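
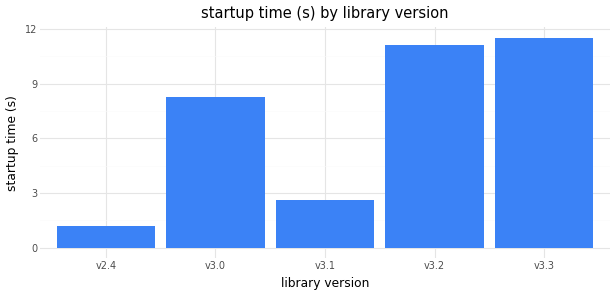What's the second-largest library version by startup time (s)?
v3.2

Top 3: v3.3 ≈ 12, v3.2 ≈ 11, v3.0 ≈ 8.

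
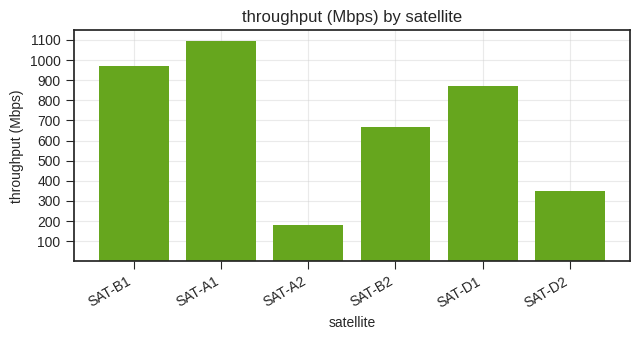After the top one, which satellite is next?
SAT-B1

Top 3: SAT-A1 ≈ 1100, SAT-B1 ≈ 1000, SAT-D1 ≈ 900.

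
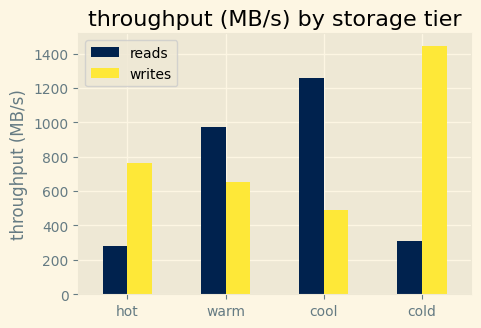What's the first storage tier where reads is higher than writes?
warm

hot: reads ≈ 200 vs writes ≈ 800 (not yet); warm: reads ≈ 1000 vs writes ≈ 600 (first crossover).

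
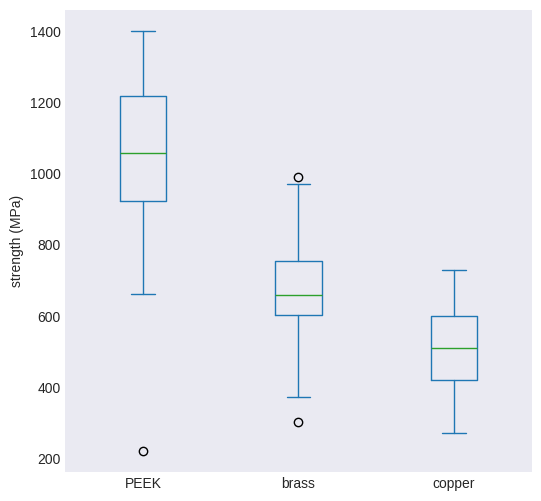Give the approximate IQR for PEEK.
≈ 300

Q3 ≈ 1200, Q1 ≈ 900; IQR ≈ 300.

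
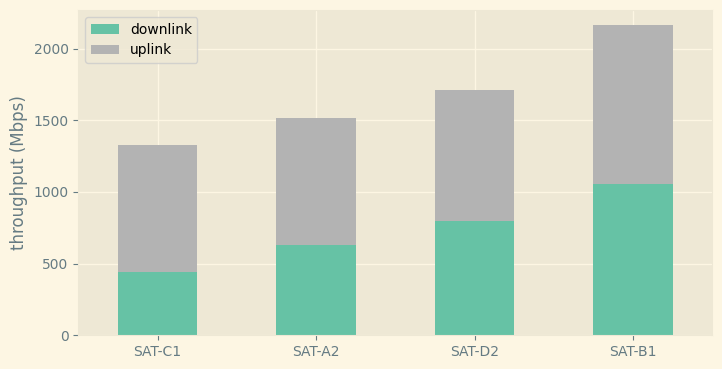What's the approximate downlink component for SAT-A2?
≈ 600

downlink top ≈ 600, bottom ≈ 0; segment ≈ 600.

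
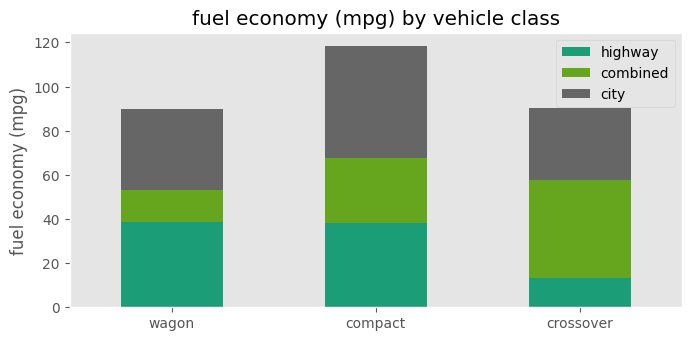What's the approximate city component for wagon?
city top ≈ 90, bottom ≈ 50; segment ≈ 40.

≈ 40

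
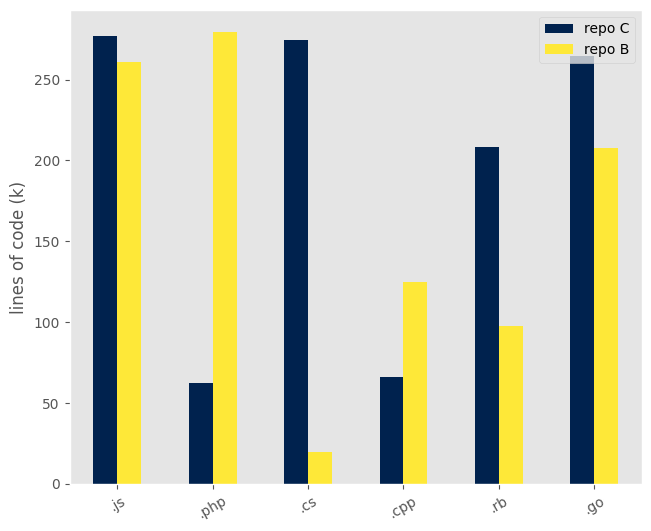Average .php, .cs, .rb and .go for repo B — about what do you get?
(275 + 25 + 100 + 200) / 4 ≈ 150.

≈ 150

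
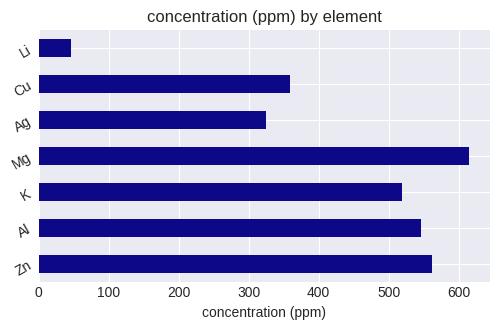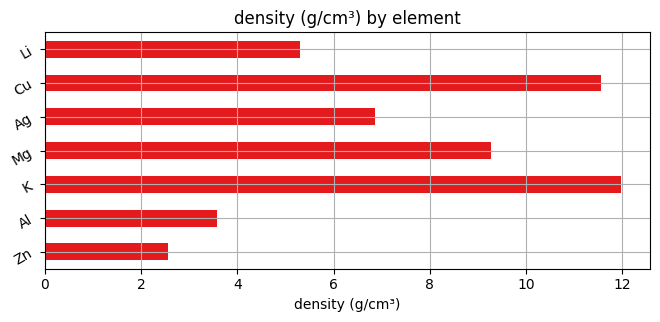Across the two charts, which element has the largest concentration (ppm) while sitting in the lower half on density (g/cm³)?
Chart 2 median density (g/cm³) ≈ 6; below-median elements: Zn, Al, Li. Among those, Zn has the highest concentration (ppm) (≈ 600).

Zn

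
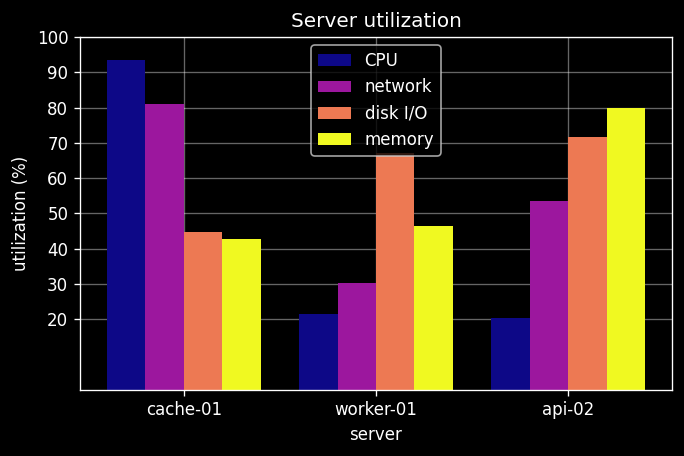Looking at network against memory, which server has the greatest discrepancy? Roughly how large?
cache-01, ≈ 40 %

cache-01: network ≈ 80, memory ≈ 40 → gap ≈ 40. Next-largest (api-02) is only ≈ 30.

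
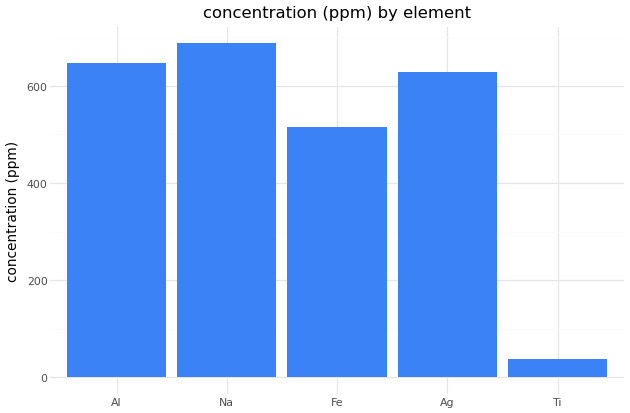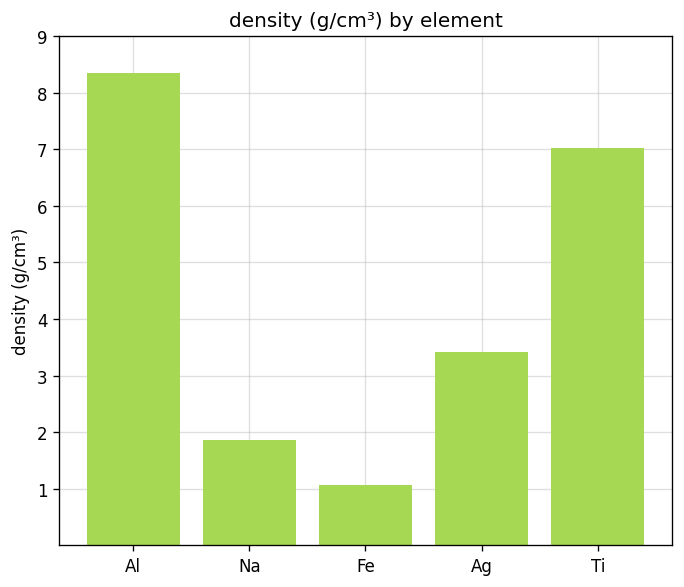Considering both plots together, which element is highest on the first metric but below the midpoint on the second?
Na

Chart 2 median density (g/cm³) ≈ 3; below-median elements: Na, Fe. Among those, Na has the highest concentration (ppm) (≈ 700).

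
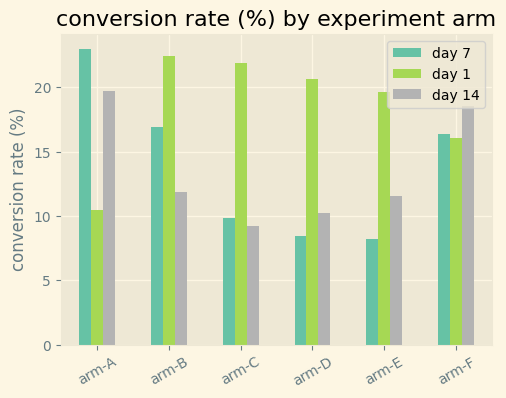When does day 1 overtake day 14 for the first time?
arm-A: day 1 ≈ 10 vs day 14 ≈ 20 (not yet); arm-B: day 1 ≈ 22 vs day 14 ≈ 12 (first crossover).

arm-B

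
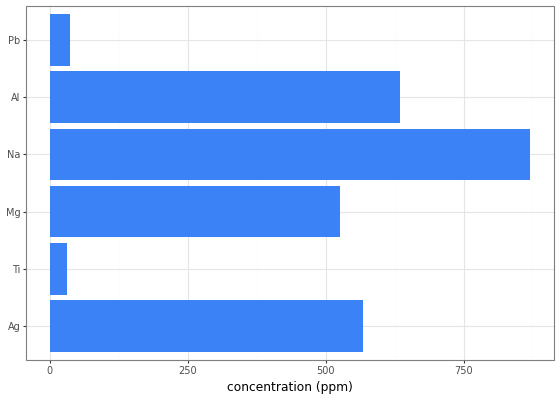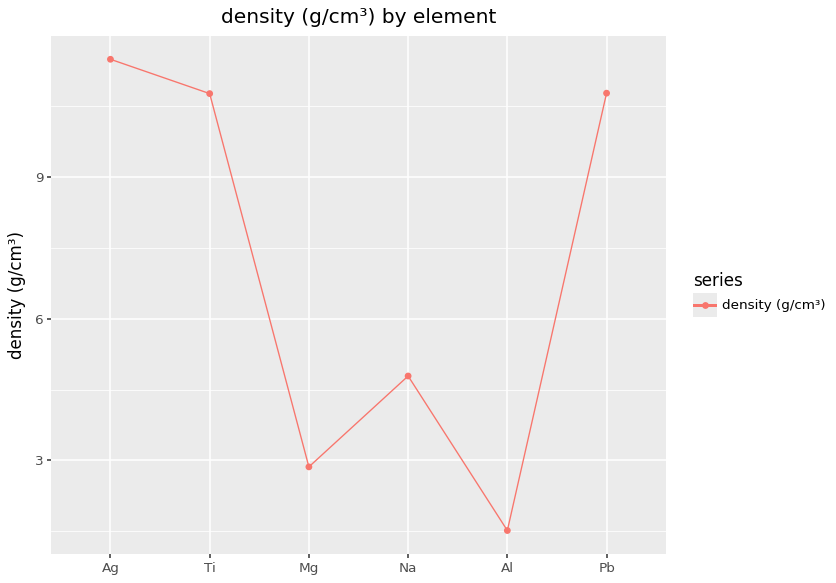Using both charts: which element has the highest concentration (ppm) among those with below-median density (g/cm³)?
Na

Chart 2 median density (g/cm³) ≈ 8; below-median elements: Mg, Na, Al. Among those, Na has the highest concentration (ppm) (≈ 900).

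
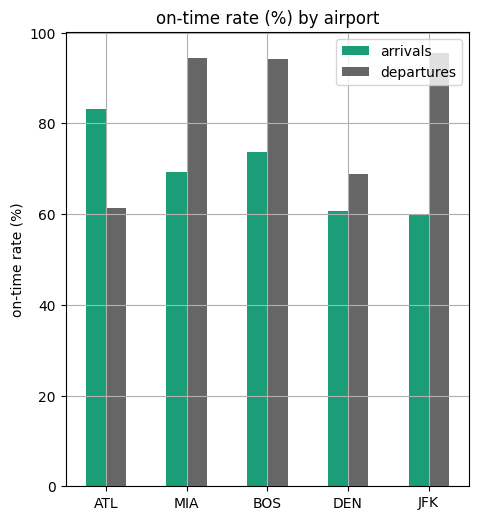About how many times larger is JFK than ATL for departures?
≈ 1.67×

JFK ≈ 100, ATL ≈ 60; 100/60 ≈ 1.67.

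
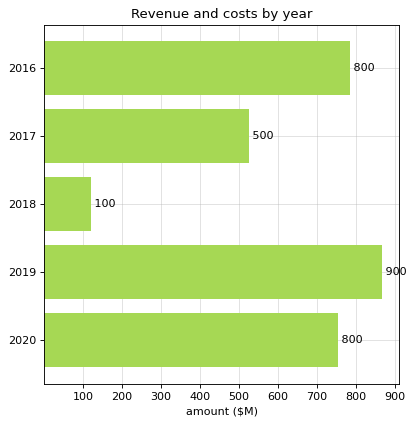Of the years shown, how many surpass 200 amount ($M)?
4

Above 200: 2016, 2017, 2019, 2020.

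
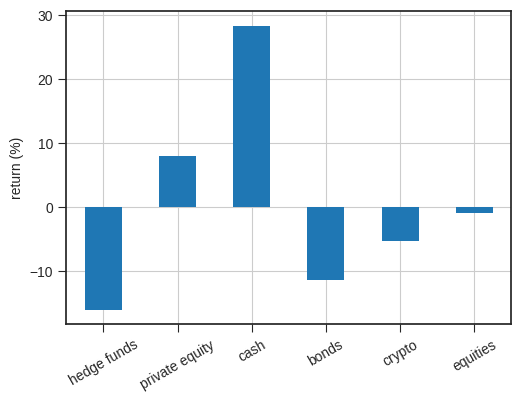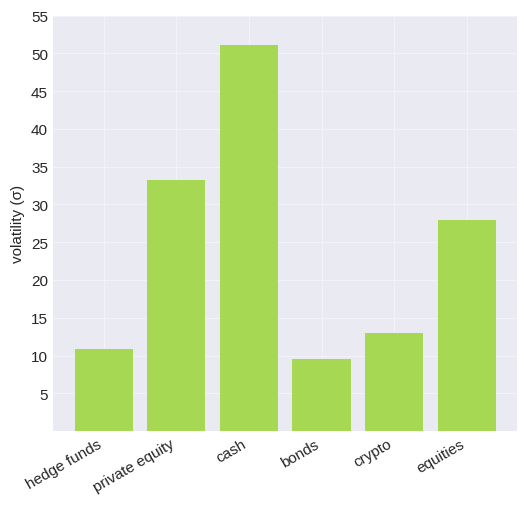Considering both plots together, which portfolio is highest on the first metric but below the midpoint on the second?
crypto

Chart 2 median volatility (σ) ≈ 20; below-median portfolios: hedge funds, bonds, crypto. Among those, crypto has the highest return (%) (≈ -5).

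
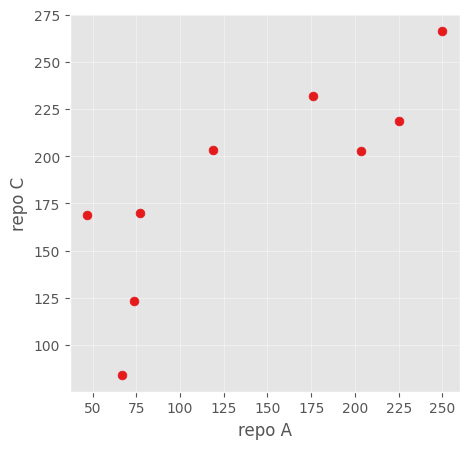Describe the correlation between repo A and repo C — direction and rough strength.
positive, strong

Points are positively correlated; strong (|r| ≈ 0.8).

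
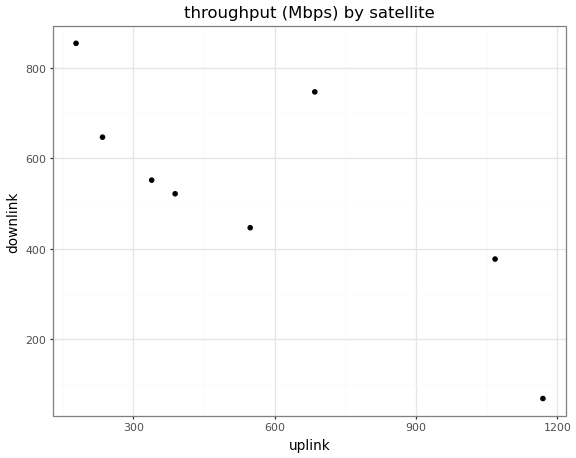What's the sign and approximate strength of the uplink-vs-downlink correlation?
negative, strong

Points are negatively correlated; strong (|r| ≈ 0.8).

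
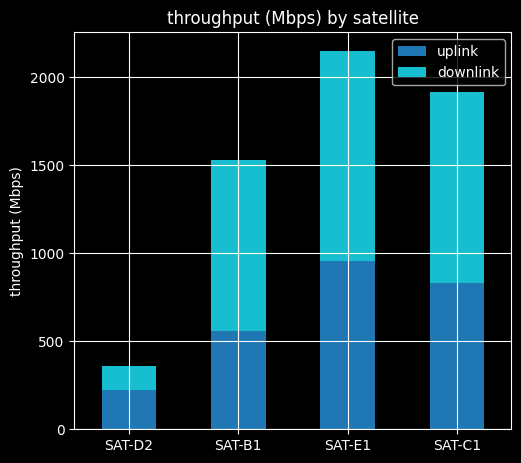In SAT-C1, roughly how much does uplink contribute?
≈ 800

uplink top ≈ 800, bottom ≈ 0; segment ≈ 800.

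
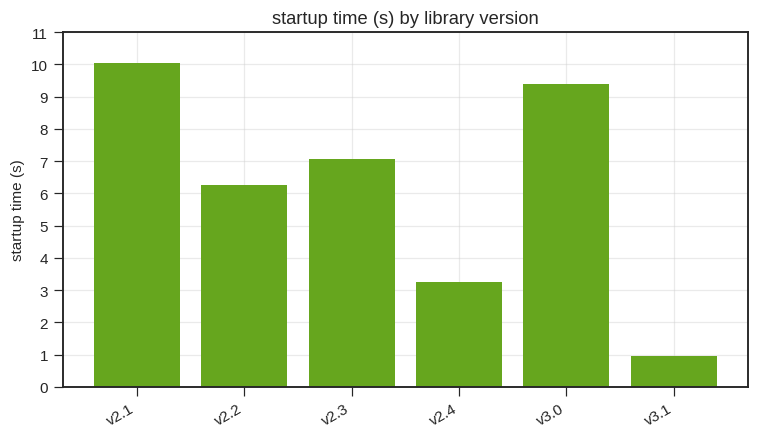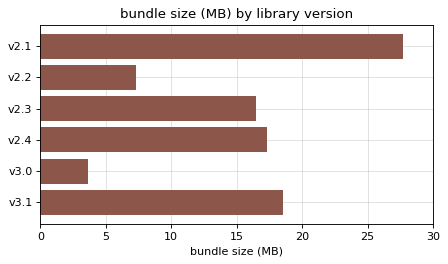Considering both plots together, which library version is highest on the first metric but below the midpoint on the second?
Chart 2 median bundle size (MB) ≈ 15; below-median library versions: v2.2, v2.3, v3.0. Among those, v3.0 has the highest startup time (s) (≈ 9).

v3.0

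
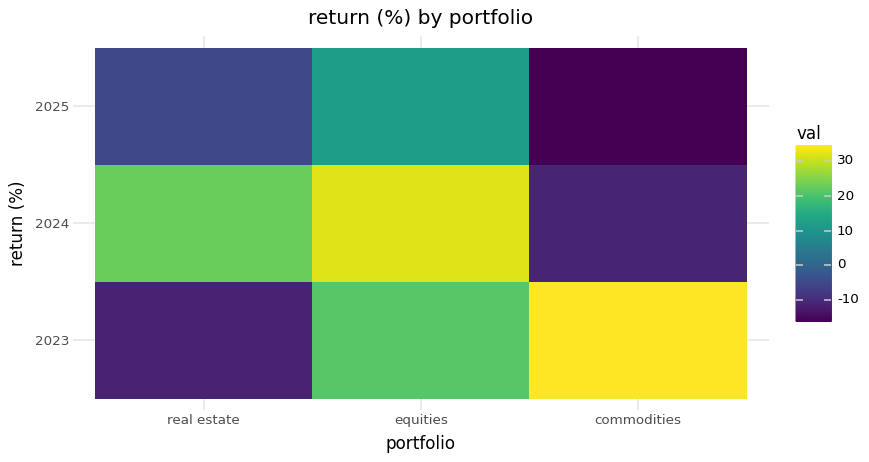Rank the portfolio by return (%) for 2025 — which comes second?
real estate

Top 3 for 2025: equities ≈ 10, real estate ≈ -5, commodities ≈ -15.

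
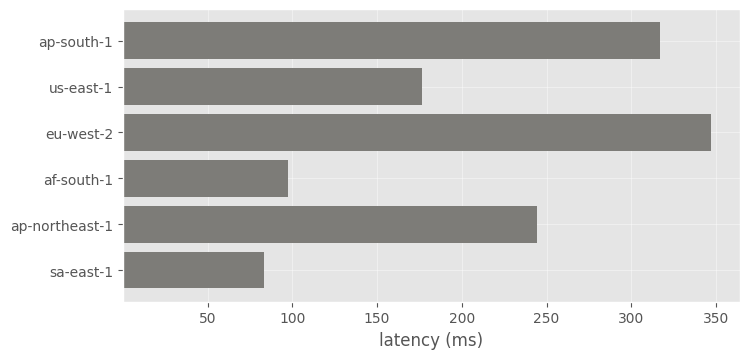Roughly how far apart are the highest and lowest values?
≈ 250

Max eu-west-2 ≈ 350, min sa-east-1 ≈ 100; range ≈ 250.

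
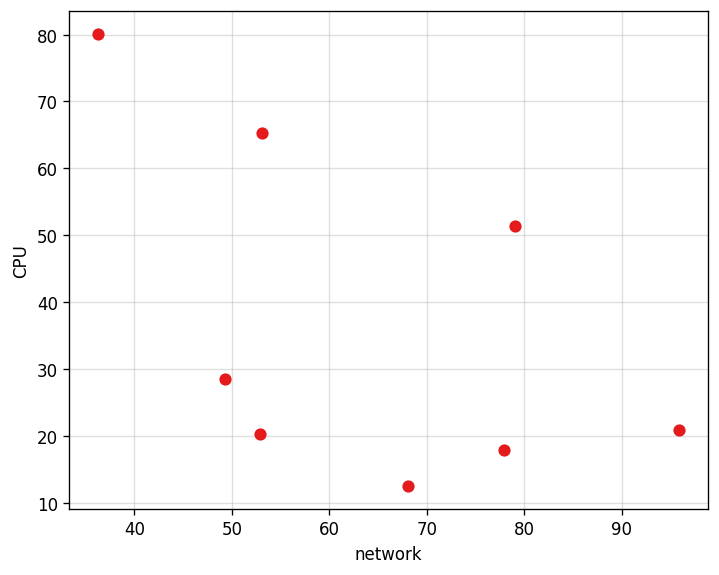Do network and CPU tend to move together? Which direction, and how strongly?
negative, moderate

Points are negatively correlated; moderate (|r| ≈ 0.5).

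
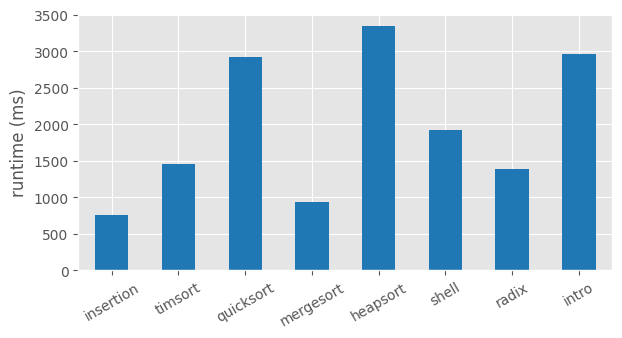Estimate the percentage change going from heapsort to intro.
≈ -14.3%

heapsort ≈ 3500, intro ≈ 3000; (3000 − 3500) / 3500 ≈ -14.3%.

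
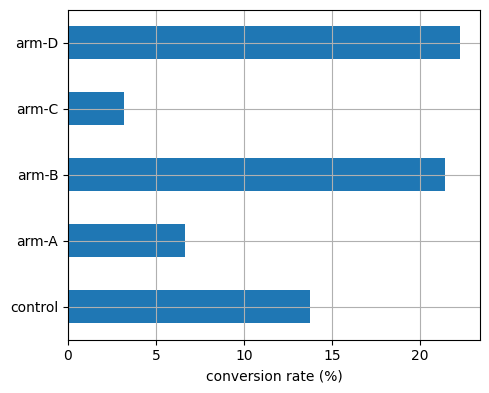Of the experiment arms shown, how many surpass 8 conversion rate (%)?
3

Above 8: control, arm-B, arm-D.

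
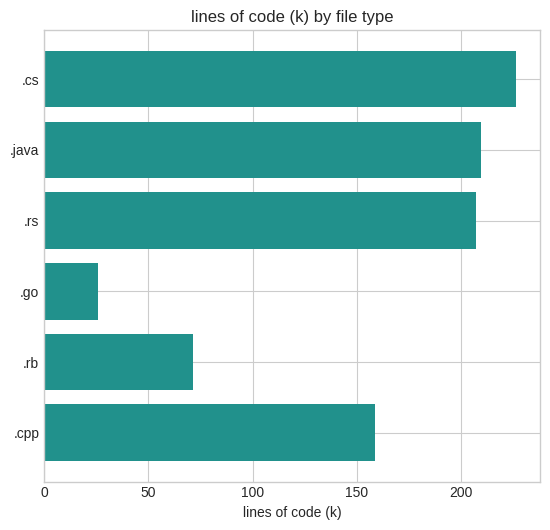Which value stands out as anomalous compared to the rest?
.go

.go ≈ 20; the rest sit between ≈ 80 and ≈ 220.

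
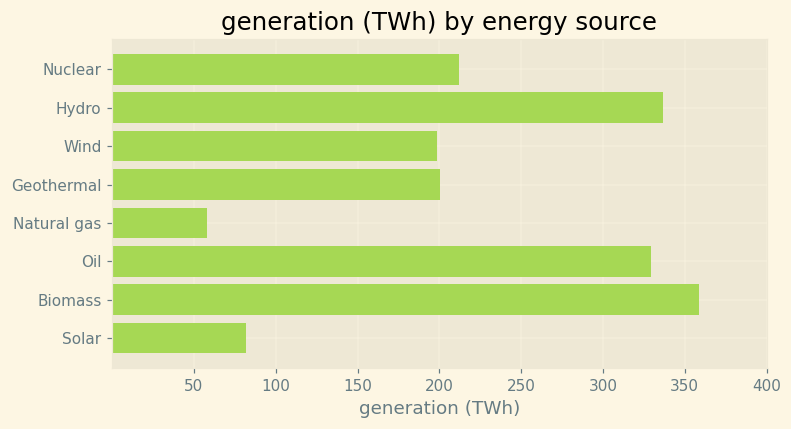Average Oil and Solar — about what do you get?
≈ 225

(350 + 100) / 2 ≈ 225.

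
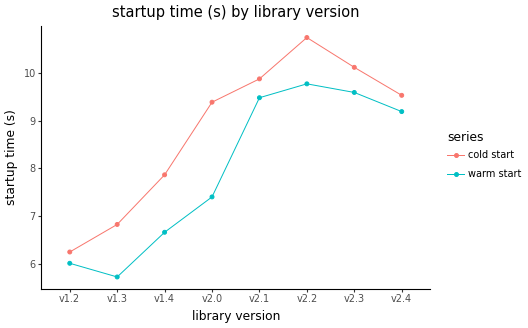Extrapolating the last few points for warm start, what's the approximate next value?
Last three: 10.0, 9.5, 9.0 → slope ≈ -0.5/step → next ≈ 8.5.

≈ 8.5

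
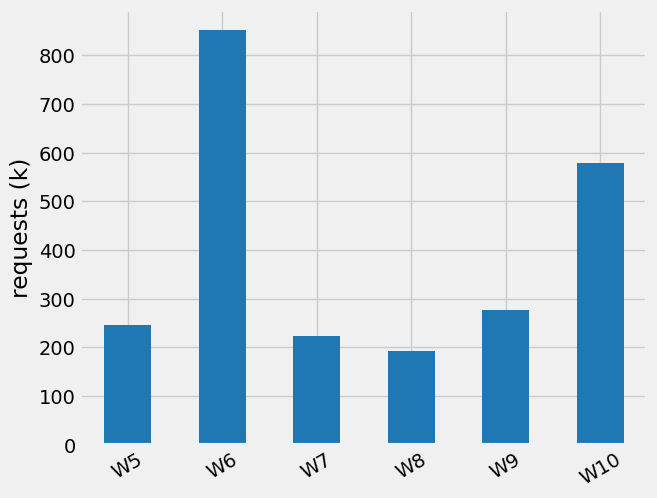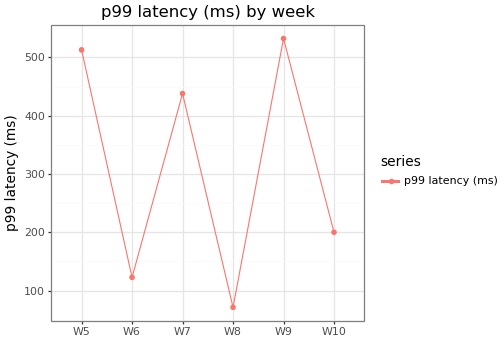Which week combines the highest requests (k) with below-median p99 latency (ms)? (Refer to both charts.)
W6

Chart 2 median p99 latency (ms) ≈ 300; below-median weeks: W6, W8, W10. Among those, W6 has the highest requests (k) (≈ 900).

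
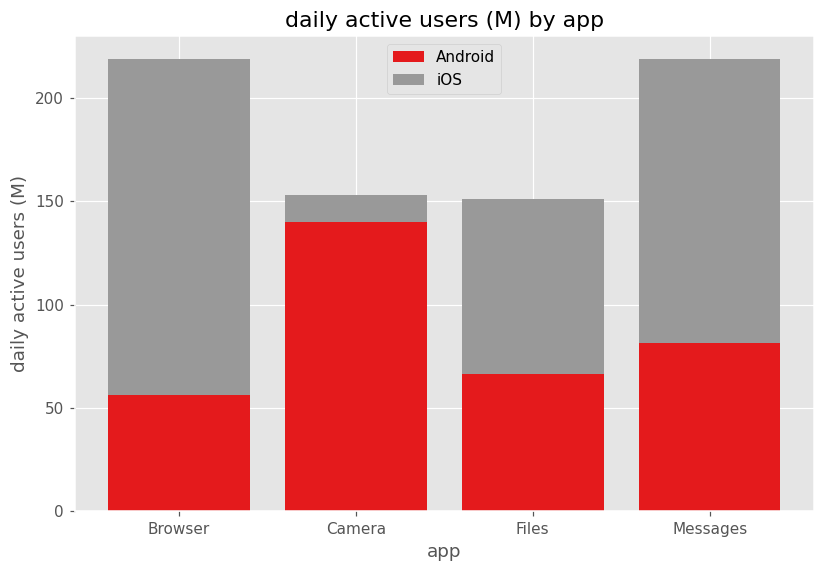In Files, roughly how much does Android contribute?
Android top ≈ 60, bottom ≈ 0; segment ≈ 60.

≈ 60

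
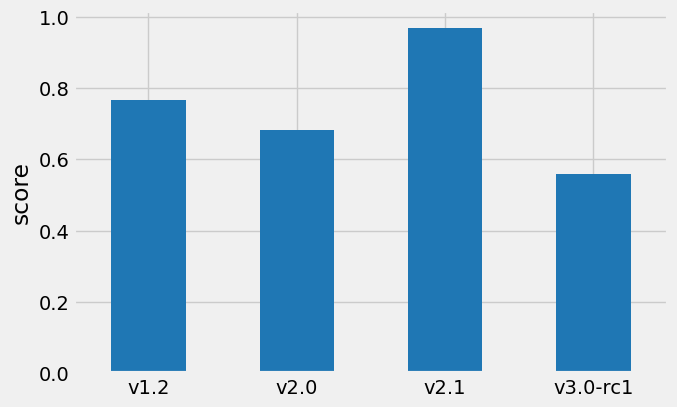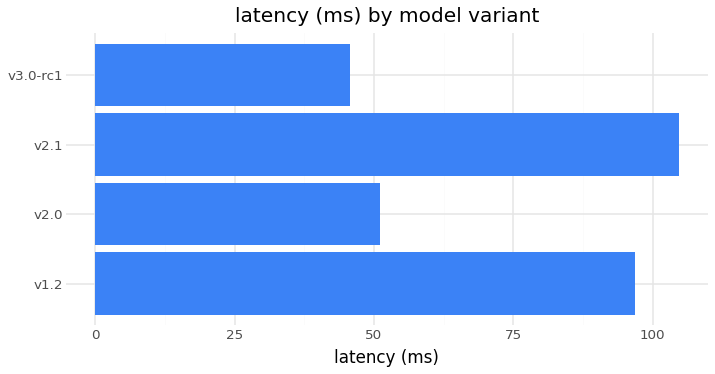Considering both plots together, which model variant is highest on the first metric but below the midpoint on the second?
v2.0

Chart 2 median latency (ms) ≈ 70; below-median model variants: v2.0, v3.0-rc1. Among those, v2.0 has the highest score (≈ 0.7).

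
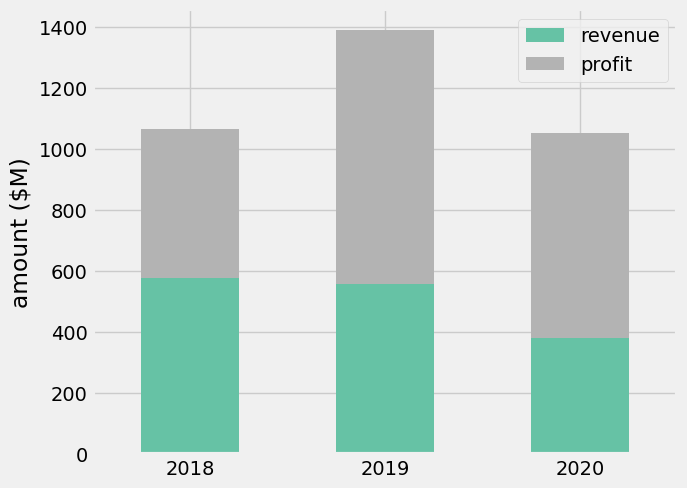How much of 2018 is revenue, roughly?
revenue top ≈ 600, bottom ≈ 0; segment ≈ 600.

≈ 600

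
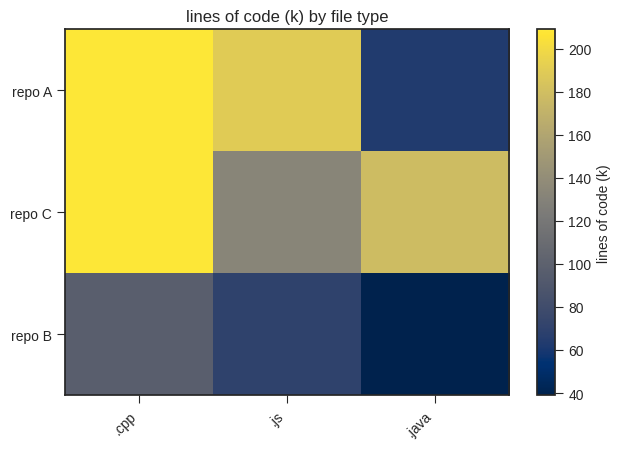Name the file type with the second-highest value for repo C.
.java

Top 3 for repo C: .cpp ≈ 200, .java ≈ 180, .js ≈ 140.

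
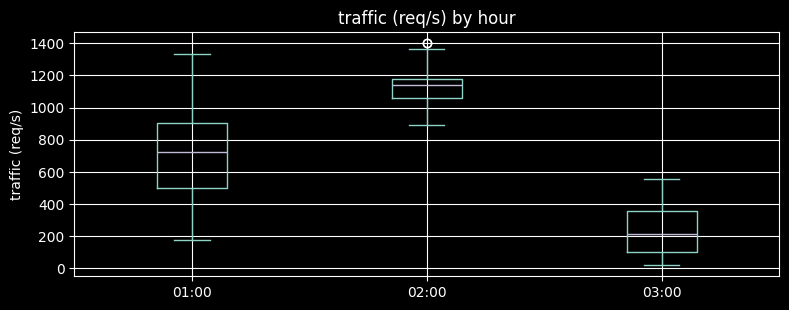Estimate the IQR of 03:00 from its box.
≈ 300

Q3 ≈ 400, Q1 ≈ 100; IQR ≈ 300.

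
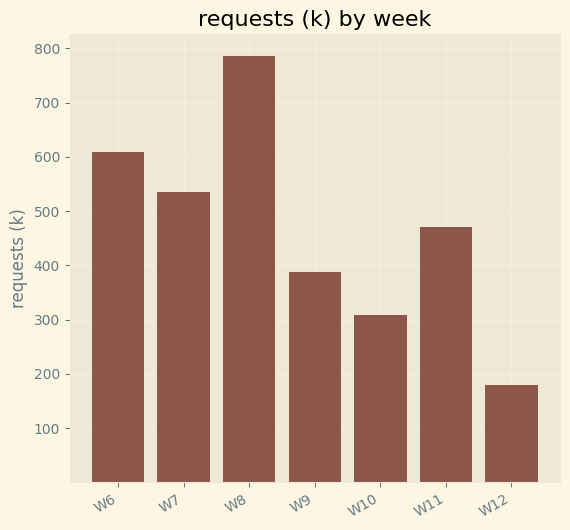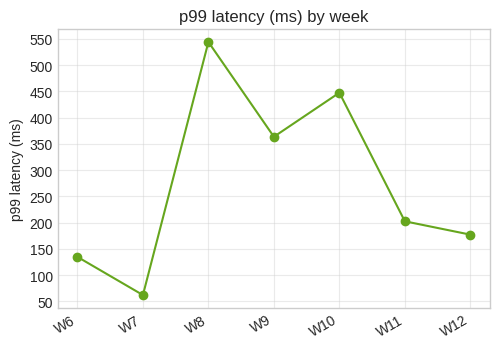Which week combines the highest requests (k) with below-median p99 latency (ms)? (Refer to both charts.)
Chart 2 median p99 latency (ms) ≈ 200; below-median weeks: W6, W7, W12. Among those, W6 has the highest requests (k) (≈ 600).

W6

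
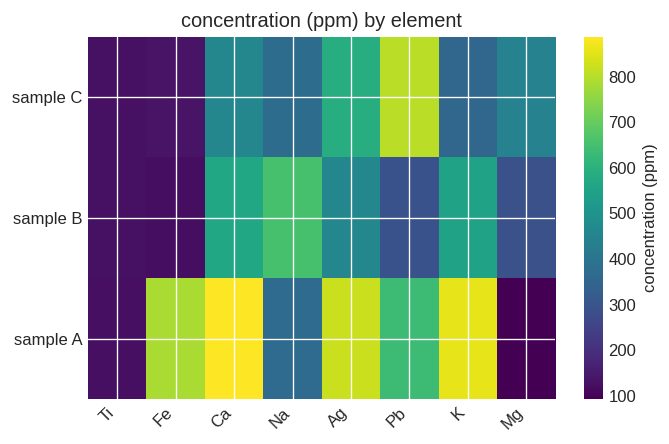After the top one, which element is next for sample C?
Top 3 for sample C: Pb ≈ 800, Ag ≈ 600, Ca ≈ 500.

Ag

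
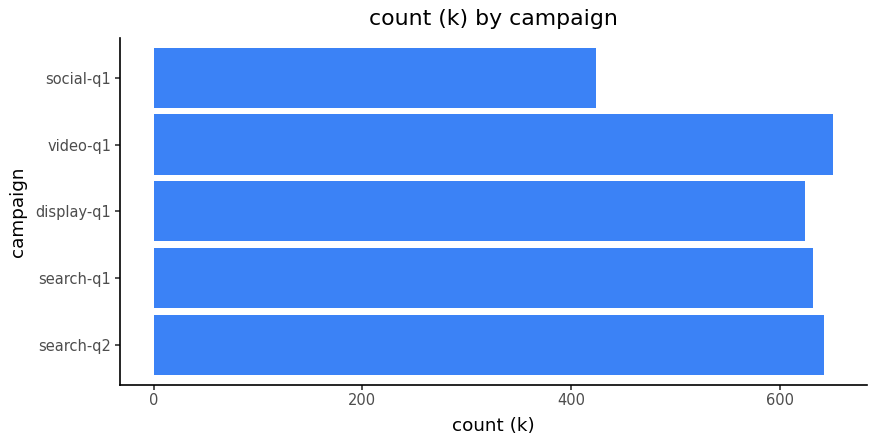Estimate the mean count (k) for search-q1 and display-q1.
(600 + 600) / 2 ≈ 600.

≈ 600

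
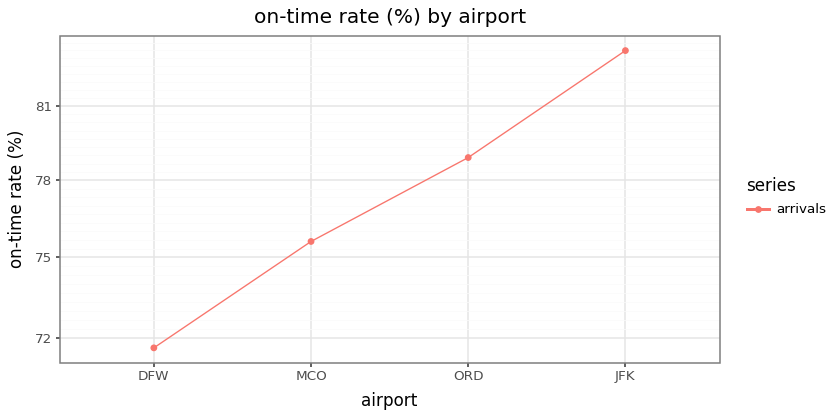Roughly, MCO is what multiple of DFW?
MCO ≈ 76, DFW ≈ 72; 76/72 ≈ 1.06.

≈ 1.06×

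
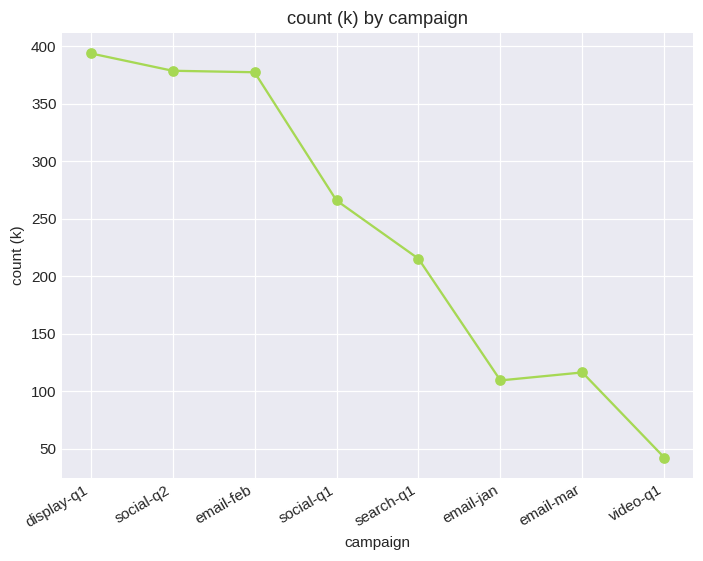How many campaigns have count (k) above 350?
Above 350: display-q1, social-q2, email-feb.

3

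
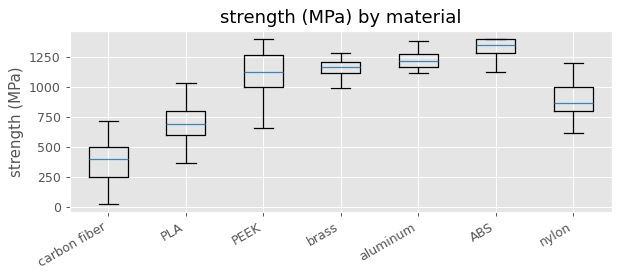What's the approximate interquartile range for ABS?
≈ 100

Q3 ≈ 1400, Q1 ≈ 1300; IQR ≈ 100.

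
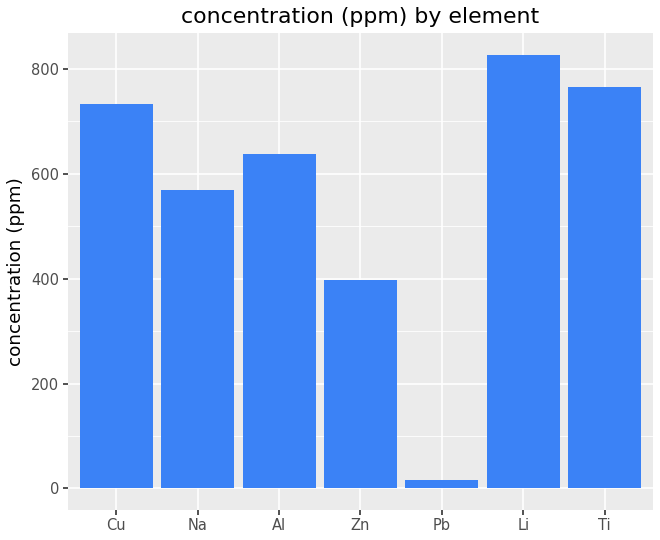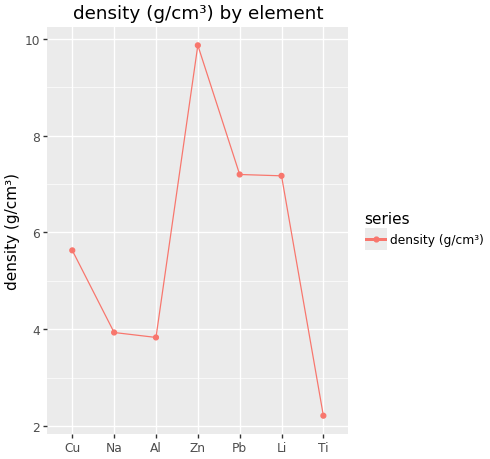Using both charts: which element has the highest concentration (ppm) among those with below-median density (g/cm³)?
Chart 2 median density (g/cm³) ≈ 6; below-median elements: Na, Al, Ti. Among those, Ti has the highest concentration (ppm) (≈ 800).

Ti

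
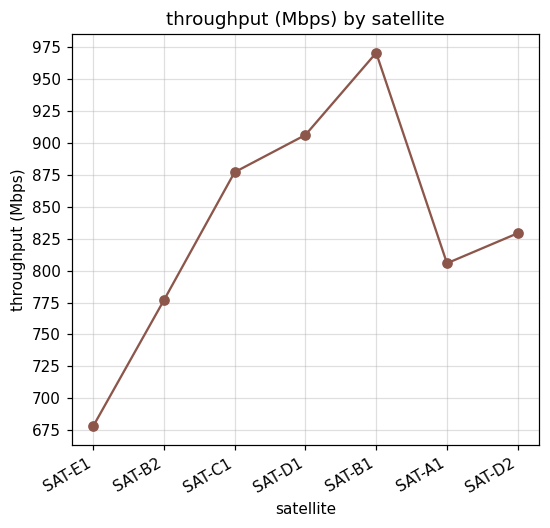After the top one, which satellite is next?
Top 3: SAT-B1 ≈ 975, SAT-D1 ≈ 900, SAT-C1 ≈ 875.

SAT-D1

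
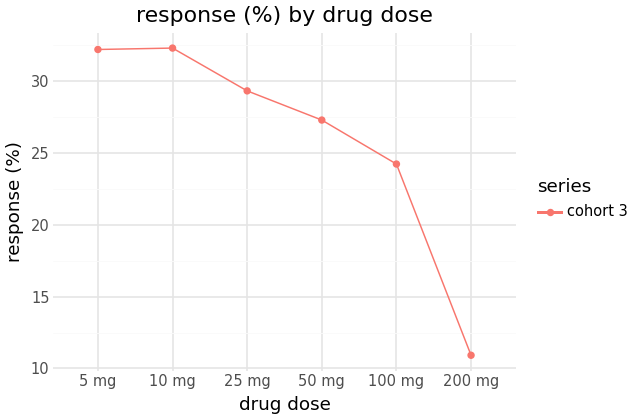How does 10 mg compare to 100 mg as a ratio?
≈ 1.33×

10 mg ≈ 32, 100 mg ≈ 24; 32/24 ≈ 1.33.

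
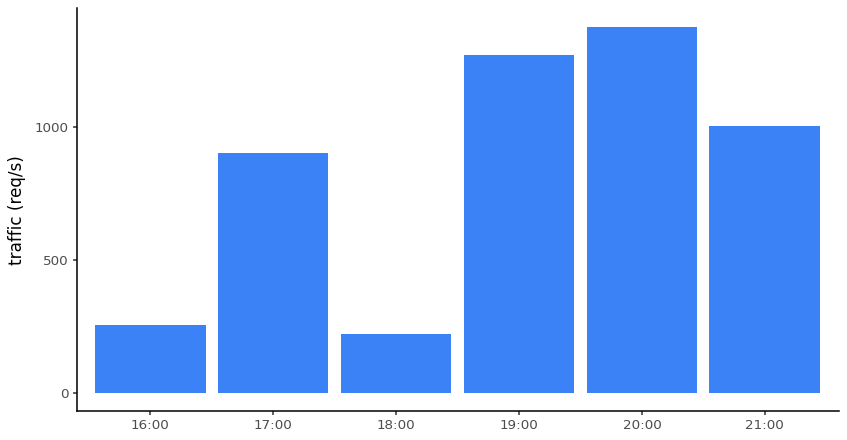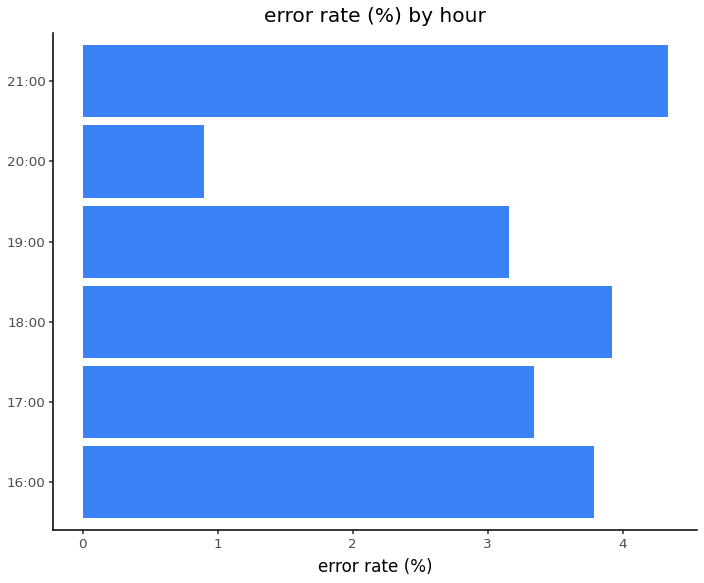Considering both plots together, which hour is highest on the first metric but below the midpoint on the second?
Chart 2 median error rate (%) ≈ 3.5; below-median hours: 17:00, 19:00, 20:00. Among those, 20:00 has the highest traffic (req/s) (≈ 1400).

20:00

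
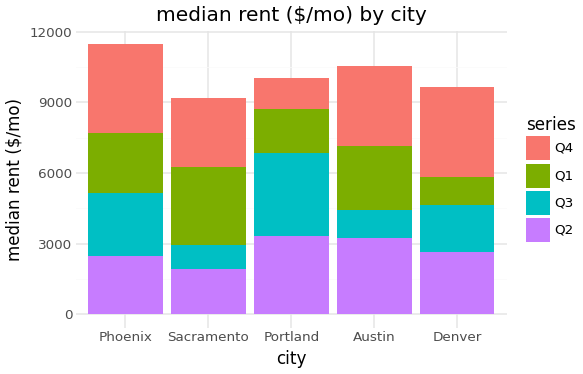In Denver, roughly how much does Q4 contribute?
Q4 top ≈ 10000, bottom ≈ 6000; segment ≈ 4000.

≈ 4000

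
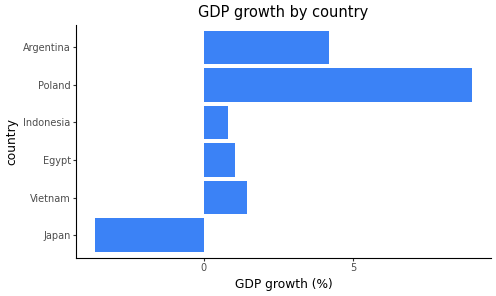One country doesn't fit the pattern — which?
Poland

Poland ≈ 8; the rest sit between ≈ -4 and ≈ 4.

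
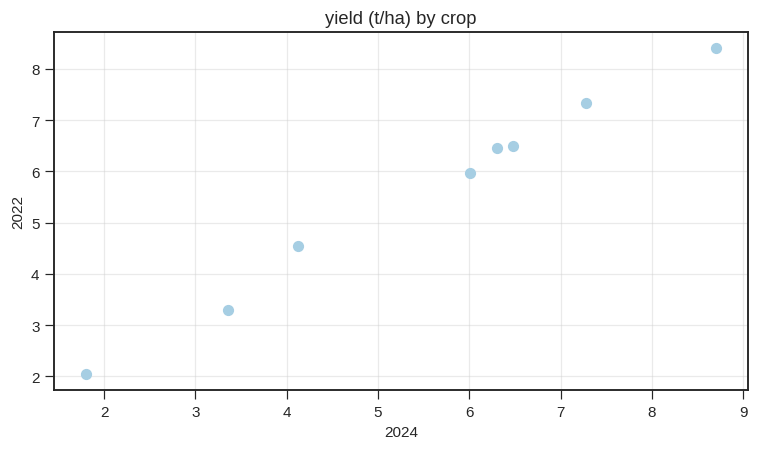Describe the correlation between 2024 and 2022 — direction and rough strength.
Points are positively correlated; strong (|r| ≈ 1.0).

positive, strong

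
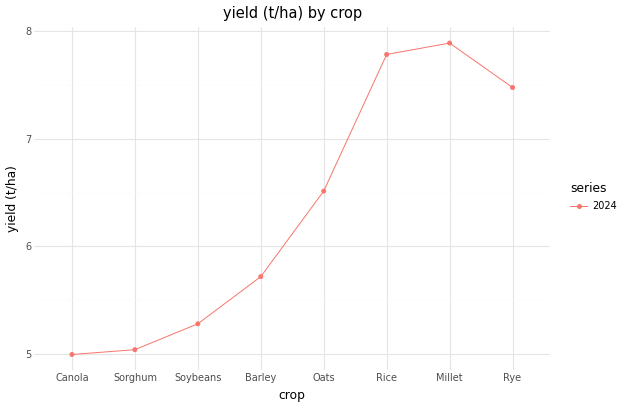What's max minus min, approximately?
≈ 3.0

Max Millet ≈ 8.0, min Canola ≈ 5.0; range ≈ 3.0.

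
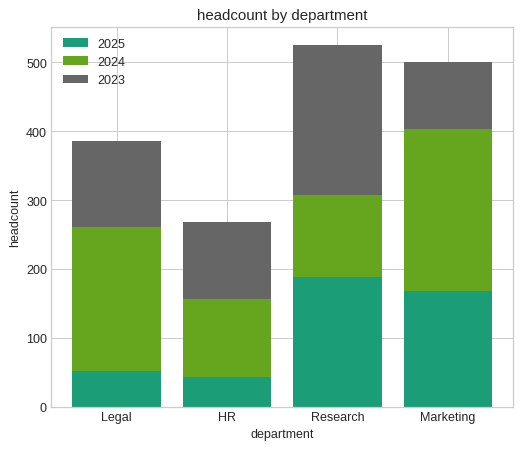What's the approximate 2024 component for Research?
2024 top ≈ 300, bottom ≈ 200; segment ≈ 100.

≈ 100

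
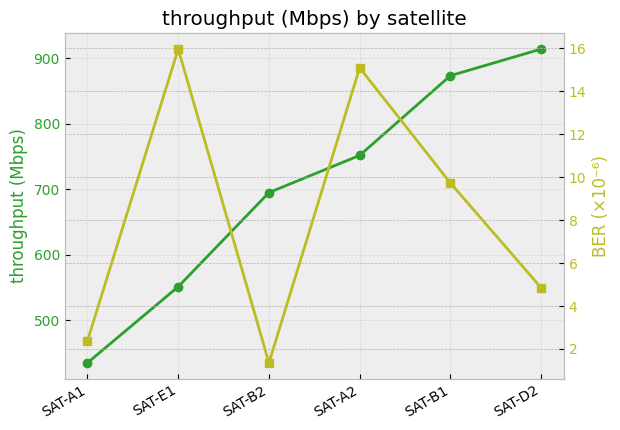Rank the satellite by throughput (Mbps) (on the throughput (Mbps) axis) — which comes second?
SAT-B1

Top 3 (on the throughput (Mbps) axis): SAT-D2 ≈ 900, SAT-B1 ≈ 850, SAT-A2 ≈ 750.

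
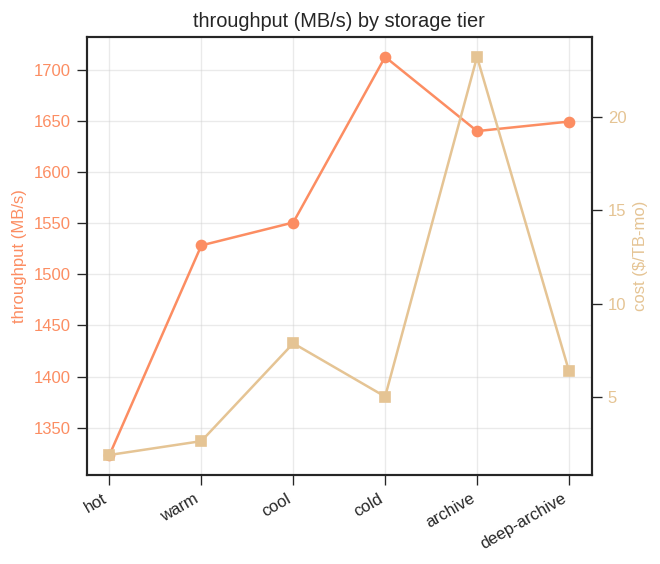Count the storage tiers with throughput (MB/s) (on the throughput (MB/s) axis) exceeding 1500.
Above 1500: warm, cool, cold, archive, deep-archive.

5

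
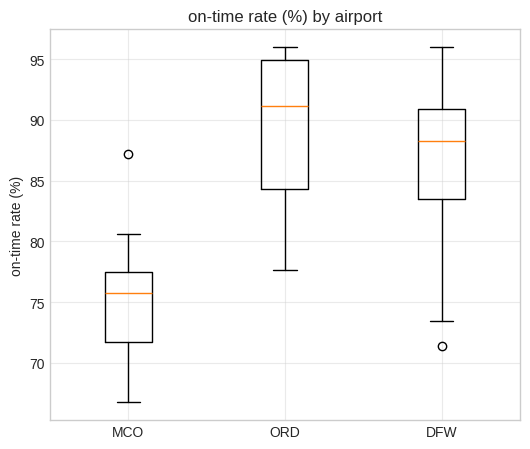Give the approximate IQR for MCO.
Q3 ≈ 78, Q1 ≈ 72; IQR ≈ 6.

≈ 6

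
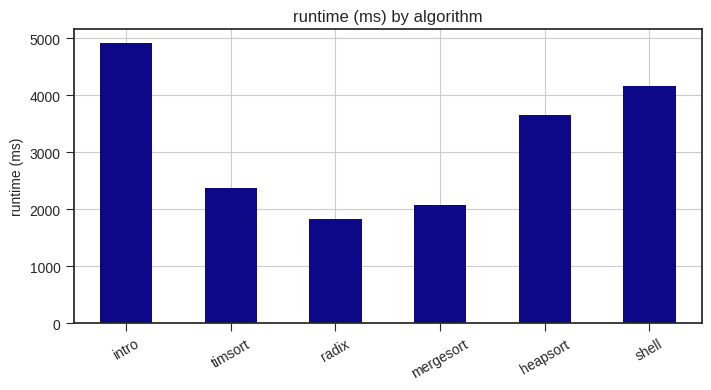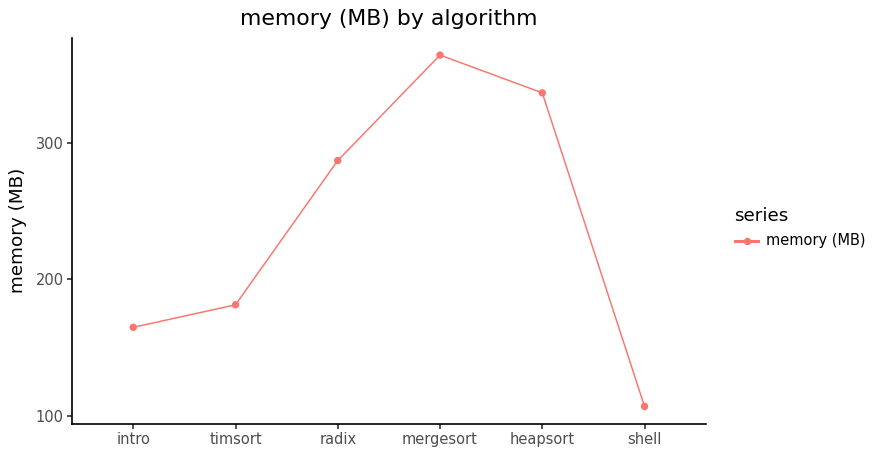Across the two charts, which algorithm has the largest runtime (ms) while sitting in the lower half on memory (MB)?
intro

Chart 2 median memory (MB) ≈ 250; below-median algorithms: intro, timsort, shell. Among those, intro has the highest runtime (ms) (≈ 5000).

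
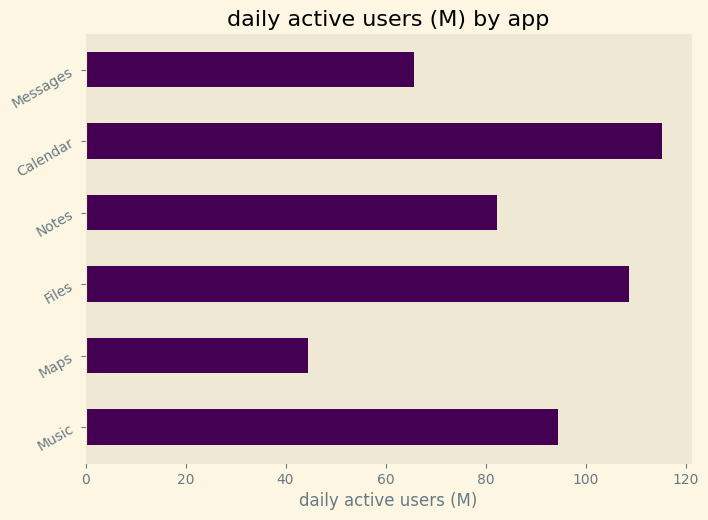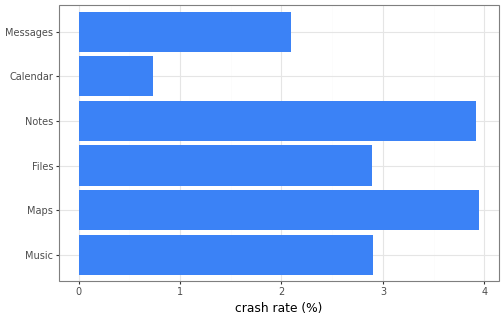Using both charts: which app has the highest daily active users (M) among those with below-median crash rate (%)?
Chart 2 median crash rate (%) ≈ 3; below-median apps: Files, Calendar, Messages. Among those, Calendar has the highest daily active users (M) (≈ 120).

Calendar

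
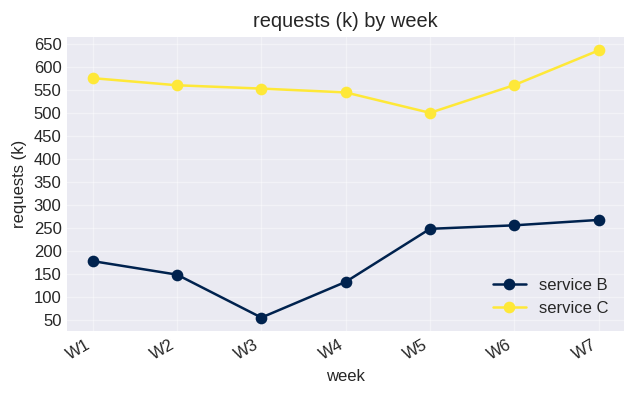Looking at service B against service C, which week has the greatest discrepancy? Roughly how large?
W3: service B ≈ 50, service C ≈ 550 → gap ≈ 500. Next-largest (W4) is only ≈ 400.

W3, ≈ 500 k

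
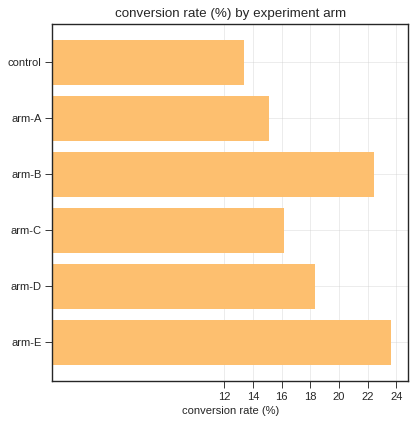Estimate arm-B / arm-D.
≈ 1.22×

arm-B ≈ 22, arm-D ≈ 18; 22/18 ≈ 1.22.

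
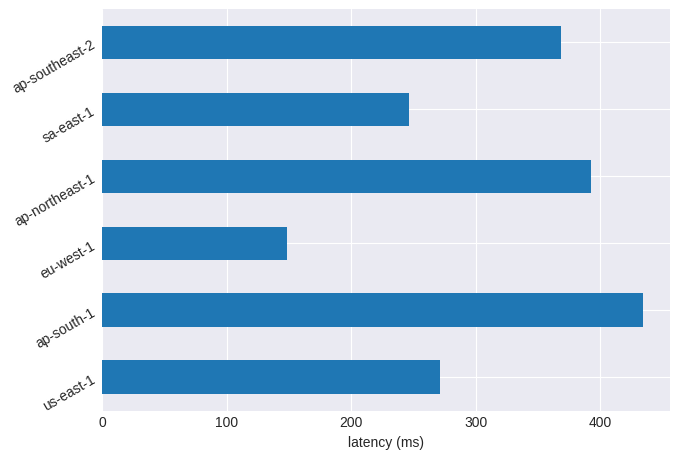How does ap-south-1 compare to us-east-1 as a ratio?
ap-south-1 ≈ 450, us-east-1 ≈ 250; 450/250 ≈ 1.8.

≈ 1.8×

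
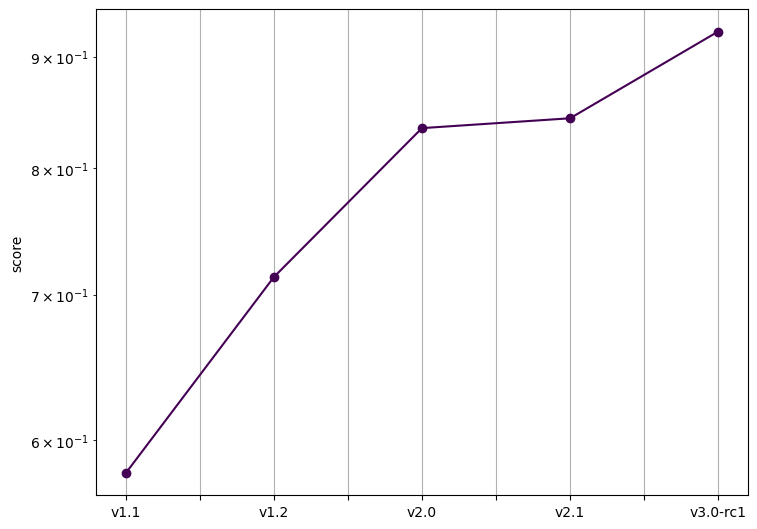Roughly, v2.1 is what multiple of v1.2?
v2.1 ≈ 0.85, v1.2 ≈ 0.70; 0.85/0.70 ≈ 1.21.

≈ 1.21×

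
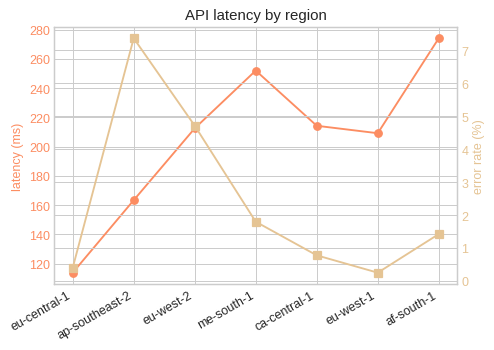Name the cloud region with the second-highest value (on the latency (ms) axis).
Top 3 (on the latency (ms) axis): af-south-1 ≈ 280, me-south-1 ≈ 260, ca-central-1 ≈ 220.

me-south-1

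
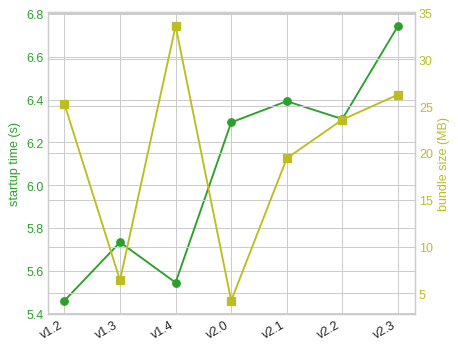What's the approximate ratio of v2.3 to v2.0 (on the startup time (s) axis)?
v2.3 ≈ 6.8, v2.0 ≈ 6.2; 6.8/6.2 ≈ 1.1.

≈ 1.1×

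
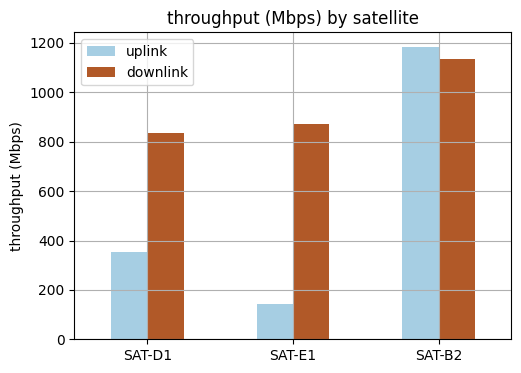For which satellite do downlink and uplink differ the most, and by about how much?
SAT-E1: downlink ≈ 900, uplink ≈ 100 → gap ≈ 800. Next-largest (SAT-D1) is only ≈ 400.

SAT-E1, ≈ 800 Mbps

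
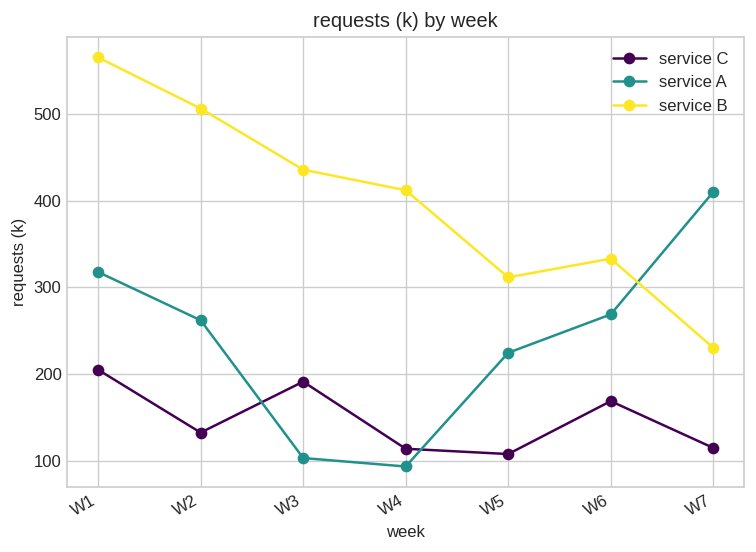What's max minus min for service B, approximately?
Max W1 ≈ 550, min W7 ≈ 250; range ≈ 300.

≈ 300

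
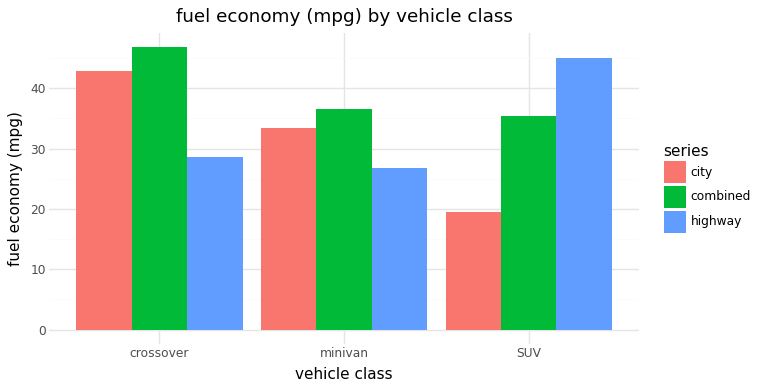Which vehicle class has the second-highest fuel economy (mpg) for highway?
Top 3 for highway: SUV ≈ 45, crossover ≈ 30, minivan ≈ 25.

crossover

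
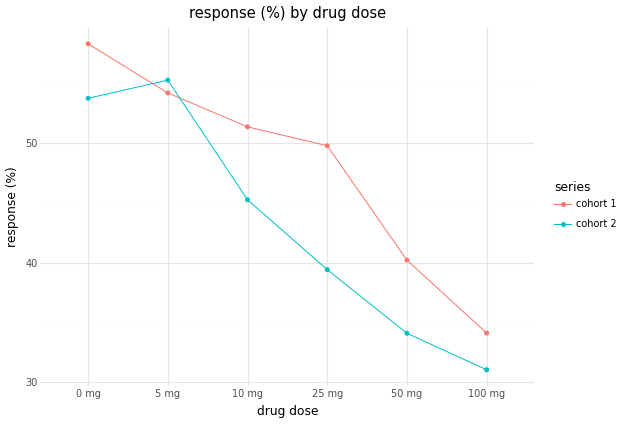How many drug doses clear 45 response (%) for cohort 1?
4

Above 45: 0 mg, 5 mg, 10 mg, 25 mg.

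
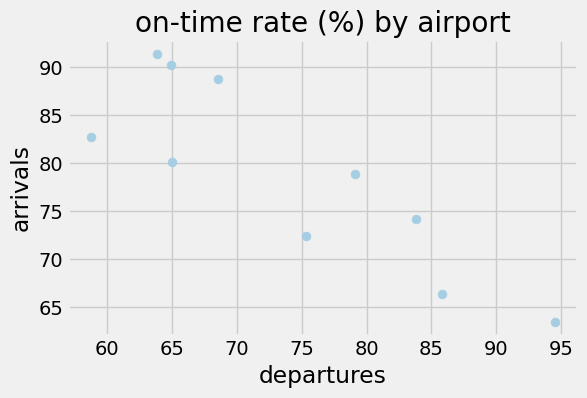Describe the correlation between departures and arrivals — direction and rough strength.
negative, strong

Points are negatively correlated; strong (|r| ≈ 0.9).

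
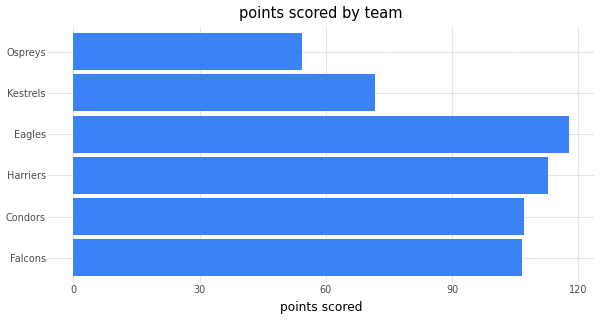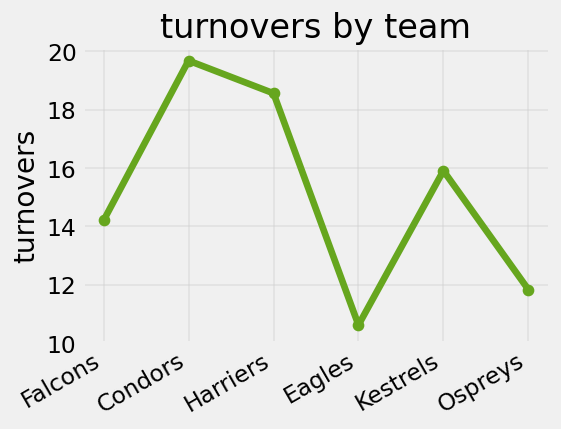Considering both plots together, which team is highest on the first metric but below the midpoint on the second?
Eagles

Chart 2 median turnovers ≈ 16; below-median teams: Falcons, Eagles, Ospreys. Among those, Eagles has the highest points scored (≈ 120).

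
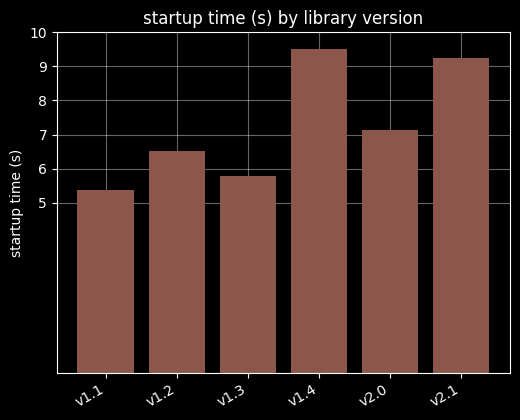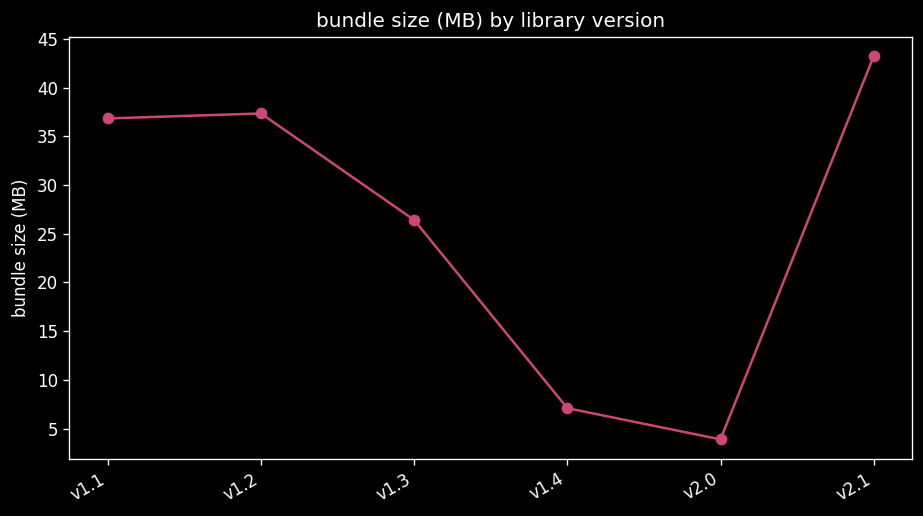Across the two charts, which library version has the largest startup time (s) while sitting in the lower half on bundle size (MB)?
Chart 2 median bundle size (MB) ≈ 30; below-median library versions: v1.3, v1.4, v2.0. Among those, v1.4 has the highest startup time (s) (≈ 10).

v1.4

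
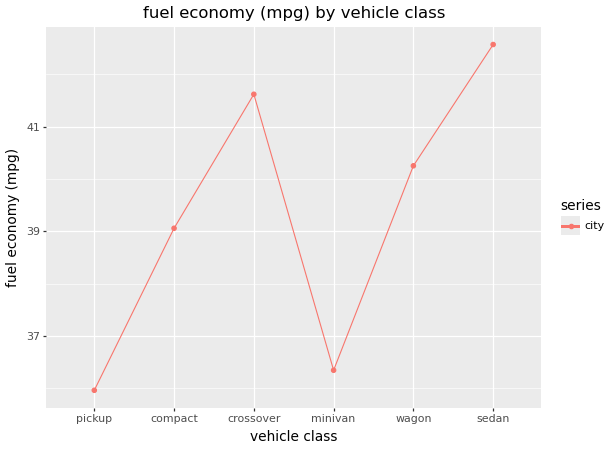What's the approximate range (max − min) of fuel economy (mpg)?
Max sedan ≈ 43, min pickup ≈ 36; range ≈ 7.

≈ 7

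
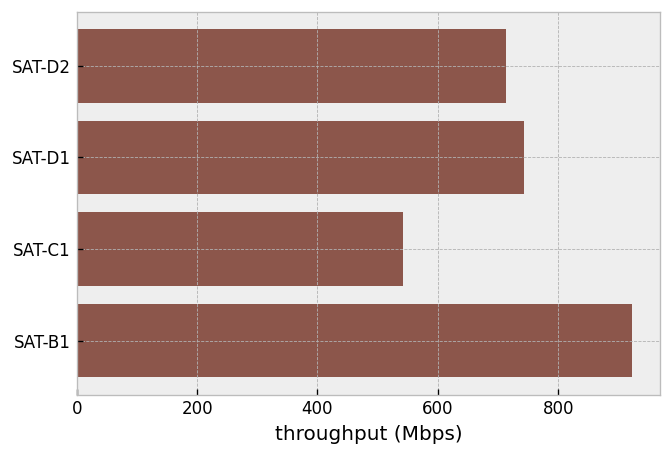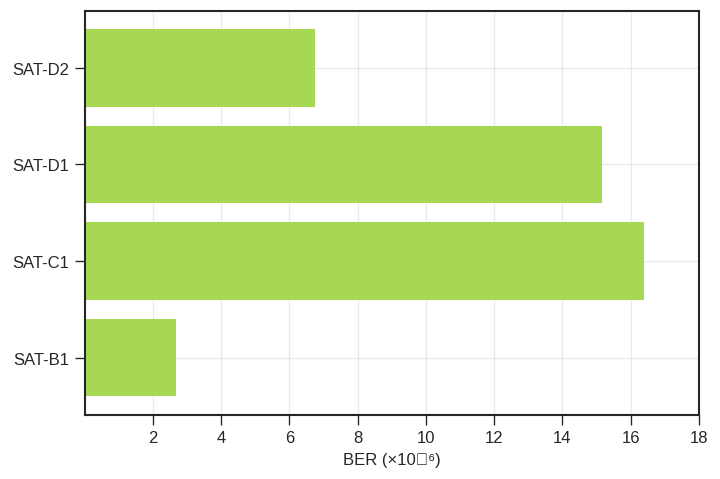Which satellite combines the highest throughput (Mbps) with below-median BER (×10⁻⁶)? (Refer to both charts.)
SAT-B1

Chart 2 median BER (×10⁻⁶) ≈ 10; below-median satellites: SAT-D2, SAT-B1. Among those, SAT-B1 has the highest throughput (Mbps) (≈ 900).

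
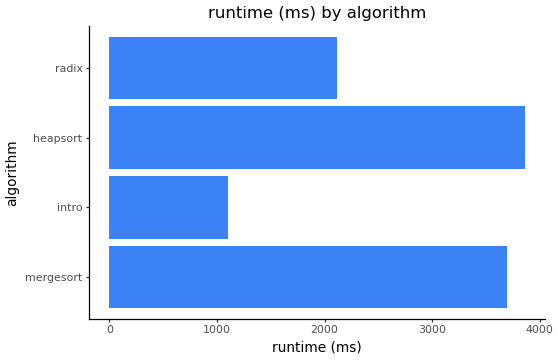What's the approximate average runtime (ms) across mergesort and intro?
(3500 + 1000) / 2 ≈ 2250.

≈ 2250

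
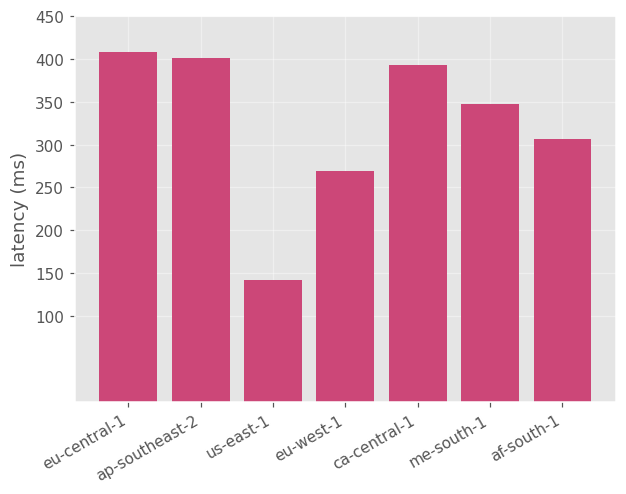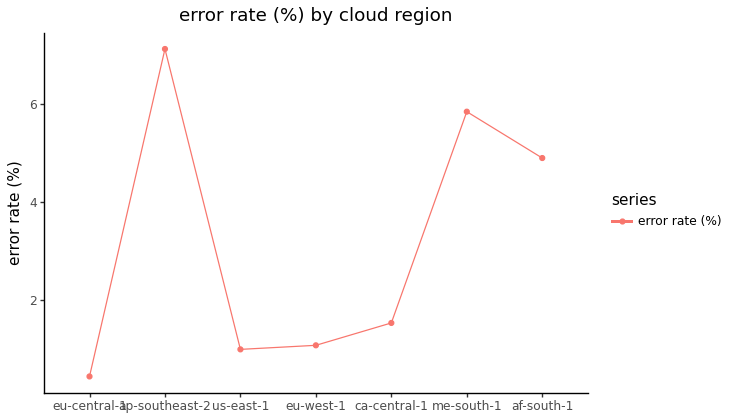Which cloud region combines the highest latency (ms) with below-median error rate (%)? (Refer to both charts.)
eu-central-1

Chart 2 median error rate (%) ≈ 2; below-median cloud regions: eu-central-1, us-east-1, eu-west-1. Among those, eu-central-1 has the highest latency (ms) (≈ 400).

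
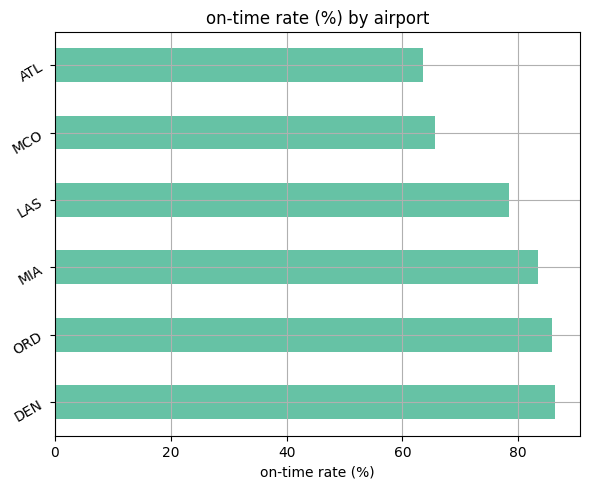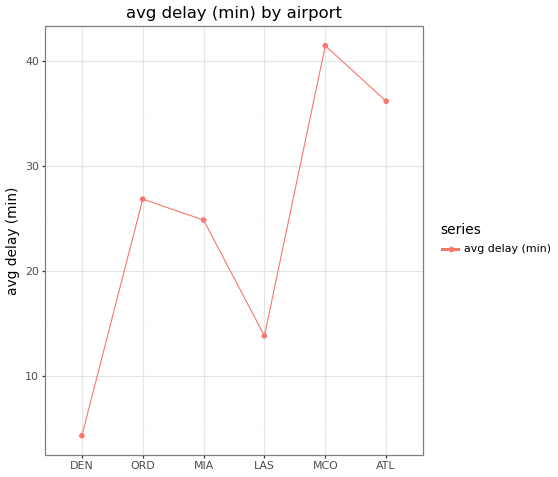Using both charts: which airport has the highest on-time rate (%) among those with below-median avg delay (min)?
DEN

Chart 2 median avg delay (min) ≈ 25; below-median airports: DEN, MIA, LAS. Among those, DEN has the highest on-time rate (%) (≈ 90).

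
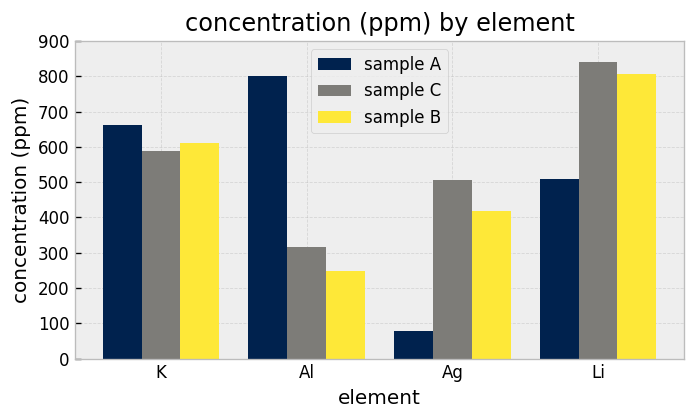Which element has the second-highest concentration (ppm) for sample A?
Top 3 for sample A: Al ≈ 800, K ≈ 700, Li ≈ 500.

K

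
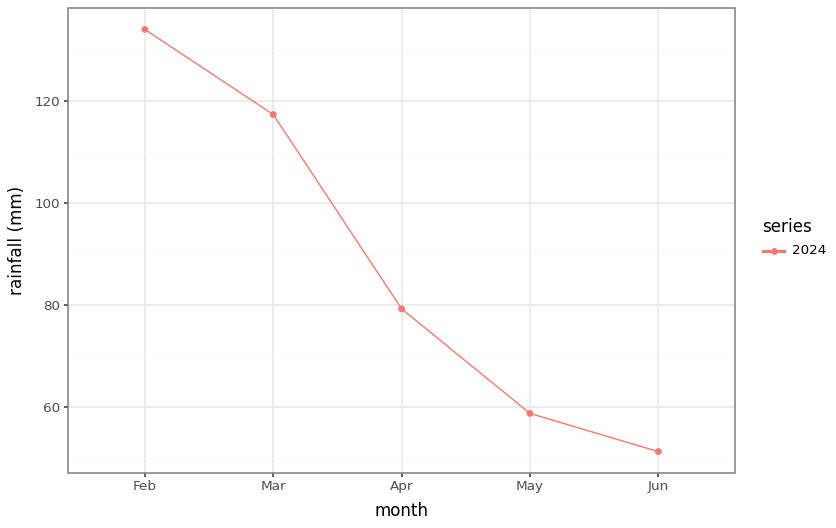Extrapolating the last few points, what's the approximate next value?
Last three: 80, 60, 50 → slope ≈ -15/step → next ≈ 35.

≈ 35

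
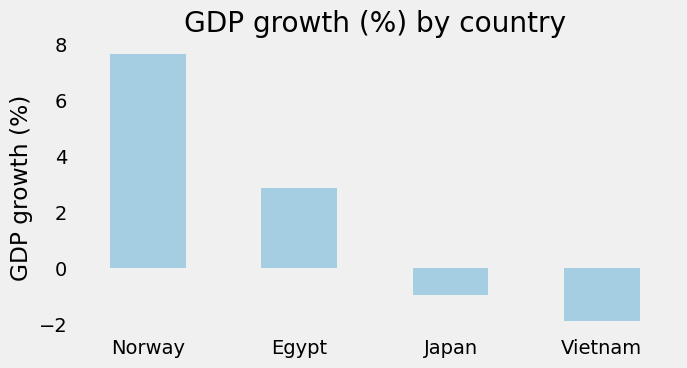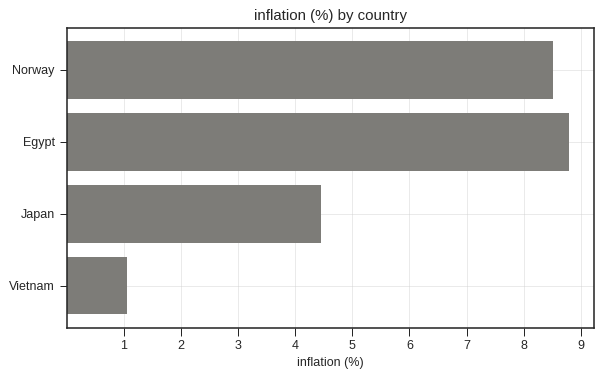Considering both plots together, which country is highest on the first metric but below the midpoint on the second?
Japan

Chart 2 median inflation (%) ≈ 6; below-median countries: Japan, Vietnam. Among those, Japan has the highest GDP growth (%) (≈ -1).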